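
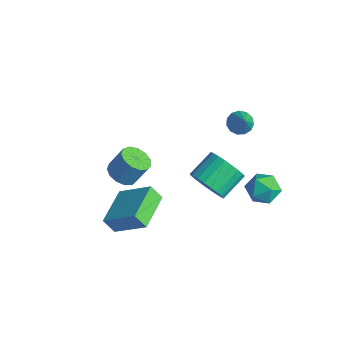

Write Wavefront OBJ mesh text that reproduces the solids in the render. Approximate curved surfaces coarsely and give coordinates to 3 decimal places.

v 3.247 3.672 1.163
v 3.898 3.084 1.063
v 2.602 3.156 -0.003
v 3.253 2.568 -0.103
v 2.692 2.494 0.574
v 3.091 2.812 1.295
v 3.409 3.428 -0.235
v 3.808 3.746 0.486
v 3.999 2.933 0.199
v 3.555 2.356 0.699
v 2.945 3.884 0.361
v 2.501 3.307 0.861
v 0.717 3.621 2.982
v 1.198 3.548 2.582
v 1.603 3.239 4.118
v 1.207 3.886 2.689
v 1.06 4.141 2.889
v 0.805 4.23 3.118
v 0.521 4.125 3.305
v 0.3 3.861 3.389
v 0.211 3.52 3.344
v 0.282 3.211 3.184
v 0.492 3.033 2.96
v 0.773 3.041 2.743
v 1.036 3.233 2.603
v -0.776 -1.307 -1.561
v -1.165 -1.66 -0.843
v 0.559 -0.474 -0.427
v 0.17 -0.827 0.291
v 0.37 -2.913 -1.731
v -0.019 -3.266 -1.013
v 1.705 -2.08 -0.597
v 1.316 -2.433 0.121
v 1.851 1.039 0.718
v 2.197 0.649 1.56
v 1.974 1.931 2.244
v 1.629 2.321 1.402
v 2.521 0.79 1.403
v 2.298 2.071 2.088
v 2.743 0.968 1.142
v 2.52 2.249 1.827
v 2.83 1.157 0.816
v 2.607 2.438 1.501
v 2.767 1.328 0.476
v 2.544 2.609 1.161
v 2.565 1.455 0.172
v 2.342 2.736 0.857
v 2.255 1.519 -0.049
v 2.032 2.8 0.636
v 1.883 1.51 -0.153
v 1.66 2.791 0.532
v 1.506 1.429 -0.124
v 1.283 2.711 0.56
v 1.182 1.289 0.032
v 0.959 2.57 0.717
v 0.96 1.111 0.293
v 0.737 2.392 0.978
v 0.873 0.922 0.619
v 0.65 2.203 1.304
v 0.936 0.751 0.959
v 0.713 2.032 1.644
v 1.138 0.624 1.263
v 0.915 1.905 1.948
v 1.448 0.56 1.484
v 1.225 1.841 2.169
v 1.82 0.569 1.588
v 1.597 1.85 2.273
v -2.736 -0.525 -1.602
v -2.256 -1.14 -1.424
v -1.925 -0.549 -0.279
v -2.404 0.065 -0.458
v -2.003 -0.843 -1.65
v -1.672 -0.252 -0.506
v -1.983 -0.446 -1.861
v -1.652 0.145 -0.717
v -2.202 -0.073 -1.99
v -1.871 0.518 -0.846
v -2.59 0.156 -1.996
v -2.259 0.746 -0.851
v -3.025 0.168 -1.877
v -2.693 0.759 -0.732
v -3.367 -0.039 -1.67
v -3.036 0.551 -0.526
v -3.51 -0.401 -1.442
v -3.178 0.19 -0.298
v -3.406 -0.803 -1.265
v -3.075 -0.212 -0.121
v -3.09 -1.116 -1.195
v -2.758 -0.525 -0.05
v -2.661 -1.242 -1.254
v -2.33 -0.651 -0.11
f 1 12 6
f 1 6 2
f 1 2 8
f 1 8 11
f 1 11 12
f 2 6 10
f 6 12 5
f 12 11 3
f 11 8 7
f 8 2 9
f 4 10 5
f 4 5 3
f 4 3 7
f 4 7 9
f 4 9 10
f 5 10 6
f 3 5 12
f 7 3 11
f 9 7 8
f 10 9 2
f 14 13 16
f 14 16 15
f 16 13 17
f 16 17 15
f 17 13 18
f 17 18 15
f 18 13 19
f 18 19 15
f 19 13 20
f 19 20 15
f 20 13 21
f 20 21 15
f 21 13 22
f 21 22 15
f 22 13 23
f 22 23 15
f 23 13 24
f 23 24 15
f 24 13 25
f 24 25 15
f 25 13 14
f 25 14 15
f 27 29 26
f 30 27 26
f 26 29 28
f 28 30 26
f 27 33 29
f 31 27 30
f 31 33 27
f 29 33 28
f 32 30 28
f 28 33 32
f 32 31 30
f 33 31 32
f 35 34 38
f 35 38 36
f 36 38 39
f 36 39 37
f 38 34 40
f 38 40 39
f 39 40 41
f 39 41 37
f 40 34 42
f 40 42 41
f 41 42 43
f 41 43 37
f 42 34 44
f 42 44 43
f 43 44 45
f 43 45 37
f 44 34 46
f 44 46 45
f 45 46 47
f 45 47 37
f 46 34 48
f 46 48 47
f 47 48 49
f 47 49 37
f 48 34 50
f 48 50 49
f 49 50 51
f 49 51 37
f 50 34 52
f 50 52 51
f 51 52 53
f 51 53 37
f 52 34 54
f 52 54 53
f 53 54 55
f 53 55 37
f 54 34 56
f 54 56 55
f 55 56 57
f 55 57 37
f 56 34 58
f 56 58 57
f 57 58 59
f 57 59 37
f 58 34 60
f 58 60 59
f 59 60 61
f 59 61 37
f 60 34 62
f 60 62 61
f 61 62 63
f 61 63 37
f 62 34 64
f 62 64 63
f 63 64 65
f 63 65 37
f 64 34 66
f 64 66 65
f 65 66 67
f 65 67 37
f 66 34 35
f 66 35 67
f 67 35 36
f 67 36 37
f 69 68 72
f 69 72 70
f 70 72 73
f 70 73 71
f 72 68 74
f 72 74 73
f 73 74 75
f 73 75 71
f 74 68 76
f 74 76 75
f 75 76 77
f 75 77 71
f 76 68 78
f 76 78 77
f 77 78 79
f 77 79 71
f 78 68 80
f 78 80 79
f 79 80 81
f 79 81 71
f 80 68 82
f 80 82 81
f 81 82 83
f 81 83 71
f 82 68 84
f 82 84 83
f 83 84 85
f 83 85 71
f 84 68 86
f 84 86 85
f 85 86 87
f 85 87 71
f 86 68 88
f 86 88 87
f 87 88 89
f 87 89 71
f 88 68 90
f 88 90 89
f 89 90 91
f 89 91 71
f 90 68 69
f 90 69 91
f 91 69 70
f 91 70 71



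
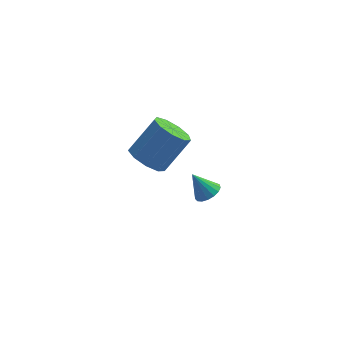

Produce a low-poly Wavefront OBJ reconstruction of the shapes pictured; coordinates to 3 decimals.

v 3.028 -2.22 -3.441
v 3.581 -2.281 -3.086
v 2.372 -1.88 -2.359
v 3.584 -1.98 -3.18
v 3.459 -1.733 -3.333
v 3.236 -1.598 -3.511
v 2.965 -1.606 -3.673
v 2.708 -1.754 -3.781
v 2.525 -2.009 -3.812
v 2.456 -2.313 -3.758
v 2.519 -2.595 -3.631
v 2.698 -2.792 -3.461
v 2.953 -2.857 -3.286
v 3.225 -2.777 -3.146
v 3.451 -2.569 -3.074
v 0.152 -4.017 1.301
v 0.857 -4.503 0.915
v 2.033 -3.91 2.312
v 1.328 -3.423 2.699
v 0.843 -3.907 0.674
v 2.019 -3.314 2.071
v 0.506 -3.362 0.726
v 1.681 -2.769 2.124
v 0.003 -3.124 1.048
v 1.178 -2.531 2.445
v -0.43 -3.303 1.488
v 0.745 -2.71 2.886
v -0.591 -3.816 1.841
v 0.585 -3.223 3.238
v -0.404 -4.423 1.941
v 0.772 -3.83 3.339
v 0.044 -4.84 1.742
v 1.219 -4.247 3.139
v 0.542 -4.871 1.337
v 1.717 -4.278 2.734
f 2 1 4
f 2 4 3
f 4 1 5
f 4 5 3
f 5 1 6
f 5 6 3
f 6 1 7
f 6 7 3
f 7 1 8
f 7 8 3
f 8 1 9
f 8 9 3
f 9 1 10
f 9 10 3
f 10 1 11
f 10 11 3
f 11 1 12
f 11 12 3
f 12 1 13
f 12 13 3
f 13 1 14
f 13 14 3
f 14 1 15
f 14 15 3
f 15 1 2
f 15 2 3
f 17 16 20
f 17 20 18
f 18 20 21
f 18 21 19
f 20 16 22
f 20 22 21
f 21 22 23
f 21 23 19
f 22 16 24
f 22 24 23
f 23 24 25
f 23 25 19
f 24 16 26
f 24 26 25
f 25 26 27
f 25 27 19
f 26 16 28
f 26 28 27
f 27 28 29
f 27 29 19
f 28 16 30
f 28 30 29
f 29 30 31
f 29 31 19
f 30 16 32
f 30 32 31
f 31 32 33
f 31 33 19
f 32 16 34
f 32 34 33
f 33 34 35
f 33 35 19
f 34 16 17
f 34 17 35
f 35 17 18
f 35 18 19



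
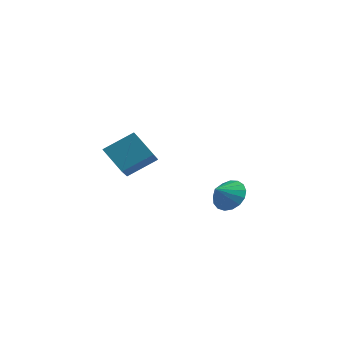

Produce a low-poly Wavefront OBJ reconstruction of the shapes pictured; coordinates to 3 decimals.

v -2.212 2.291 -0.142
v -1.611 0.828 0.911
v -3.515 2.581 1.004
v -2.914 1.118 2.057
v -1.086 3.462 0.843
v -0.485 1.999 1.896
v -2.389 3.752 1.989
v -1.788 2.289 3.042
v 3.838 1.948 0.093
v 4.705 2.043 0.583
v 3.522 1.052 0.827
v 4.408 2.339 0.815
v 3.981 2.544 0.882
v 3.522 2.613 0.769
v 3.134 2.53 0.5
v 2.908 2.313 0.138
v 2.895 2.012 -0.234
v 3.098 1.697 -0.531
v 3.471 1.439 -0.686
v 3.927 1.297 -0.662
v 4.363 1.305 -0.465
v 4.679 1.459 -0.14
v 4.802 1.726 0.238
f 2 4 1
f 5 2 1
f 1 4 3
f 3 5 1
f 2 8 4
f 6 2 5
f 6 8 2
f 4 8 3
f 7 5 3
f 3 8 7
f 7 6 5
f 8 6 7
f 10 9 12
f 10 12 11
f 12 9 13
f 12 13 11
f 13 9 14
f 13 14 11
f 14 9 15
f 14 15 11
f 15 9 16
f 15 16 11
f 16 9 17
f 16 17 11
f 17 9 18
f 17 18 11
f 18 9 19
f 18 19 11
f 19 9 20
f 19 20 11
f 20 9 21
f 20 21 11
f 21 9 22
f 21 22 11
f 22 9 23
f 22 23 11
f 23 9 10
f 23 10 11



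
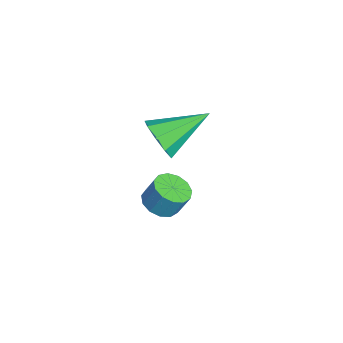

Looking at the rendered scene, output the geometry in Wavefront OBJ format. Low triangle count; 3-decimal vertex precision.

v -0.409 -0.076 3.39
v -0.136 0.329 2.67
v -0.791 1.676 4.23
v -0.72 0.22 2.633
v -1.158 -0.028 2.95
v -1.246 -0.298 3.473
v -0.942 -0.464 3.957
v -0.389 -0.448 4.176
v 0.155 -0.258 4.026
v 0.435 0.017 3.579
v 0.32 0.249 3.043
v -1.426 0.098 -1.088
v -0.856 -0.344 -0.978
v -0.704 0.079 -0.063
v -1.274 0.522 -0.172
v -0.707 -0.006 -1.159
v -0.555 0.417 -0.244
v -0.787 0.365 -1.318
v -0.634 0.788 -0.402
v -1.069 0.651 -1.403
v -0.917 1.075 -0.488
v -1.465 0.762 -1.388
v -1.313 1.186 -0.473
v -1.849 0.662 -1.278
v -1.696 1.086 -0.363
v -2.098 0.383 -1.108
v -1.946 0.807 -0.192
v -2.134 0.014 -0.931
v -1.982 0.437 -0.015
v -1.945 -0.329 -0.804
v -1.793 0.095 0.112
v -1.592 -0.536 -0.767
v -1.44 -0.113 0.149
v -1.186 -0.542 -0.832
v -1.034 -0.118 0.084
f 2 1 4
f 2 4 3
f 4 1 5
f 4 5 3
f 5 1 6
f 5 6 3
f 6 1 7
f 6 7 3
f 7 1 8
f 7 8 3
f 8 1 9
f 8 9 3
f 9 1 10
f 9 10 3
f 10 1 11
f 10 11 3
f 11 1 2
f 11 2 3
f 13 12 16
f 13 16 14
f 14 16 17
f 14 17 15
f 16 12 18
f 16 18 17
f 17 18 19
f 17 19 15
f 18 12 20
f 18 20 19
f 19 20 21
f 19 21 15
f 20 12 22
f 20 22 21
f 21 22 23
f 21 23 15
f 22 12 24
f 22 24 23
f 23 24 25
f 23 25 15
f 24 12 26
f 24 26 25
f 25 26 27
f 25 27 15
f 26 12 28
f 26 28 27
f 27 28 29
f 27 29 15
f 28 12 30
f 28 30 29
f 29 30 31
f 29 31 15
f 30 12 32
f 30 32 31
f 31 32 33
f 31 33 15
f 32 12 34
f 32 34 33
f 33 34 35
f 33 35 15
f 34 12 13
f 34 13 35
f 35 13 14
f 35 14 15



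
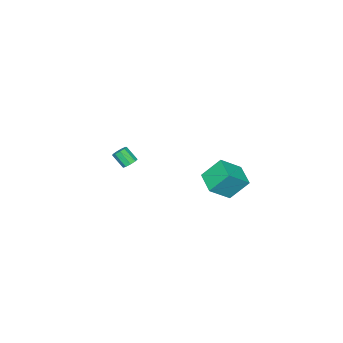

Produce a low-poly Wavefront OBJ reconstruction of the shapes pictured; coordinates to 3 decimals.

v 2.603 3.13 -1.845
v 3.832 2.559 -0.769
v 1.871 3.983 -0.556
v 3.1 3.412 0.52
v 3.48 4.388 -2.18
v 4.709 3.817 -1.104
v 2.748 5.241 -0.891
v 3.977 4.67 0.185
v 2.943 -3.507 -2.877
v 3.411 -3.68 -3.083
v 3.505 -4.445 -2.23
v 3.037 -4.273 -2.023
v 3.472 -3.406 -2.844
v 3.567 -4.171 -1.991
v 3.286 -3.179 -2.62
v 3.38 -3.944 -1.767
v 2.939 -3.106 -2.516
v 3.034 -3.871 -1.663
v 2.594 -3.22 -2.581
v 2.688 -3.985 -1.727
v 2.412 -3.47 -2.784
v 2.507 -4.235 -1.931
v 2.479 -3.736 -3.031
v 2.573 -4.501 -2.177
v 2.762 -3.896 -3.205
v 2.857 -4.661 -2.352
v 3.13 -3.874 -3.226
v 3.225 -4.639 -2.373
f 2 4 1
f 5 2 1
f 1 4 3
f 3 5 1
f 2 8 4
f 6 2 5
f 6 8 2
f 4 8 3
f 7 5 3
f 3 8 7
f 7 6 5
f 8 6 7
f 10 9 13
f 10 13 11
f 11 13 14
f 11 14 12
f 13 9 15
f 13 15 14
f 14 15 16
f 14 16 12
f 15 9 17
f 15 17 16
f 16 17 18
f 16 18 12
f 17 9 19
f 17 19 18
f 18 19 20
f 18 20 12
f 19 9 21
f 19 21 20
f 20 21 22
f 20 22 12
f 21 9 23
f 21 23 22
f 22 23 24
f 22 24 12
f 23 9 25
f 23 25 24
f 24 25 26
f 24 26 12
f 25 9 27
f 25 27 26
f 26 27 28
f 26 28 12
f 27 9 10
f 27 10 28
f 28 10 11
f 28 11 12



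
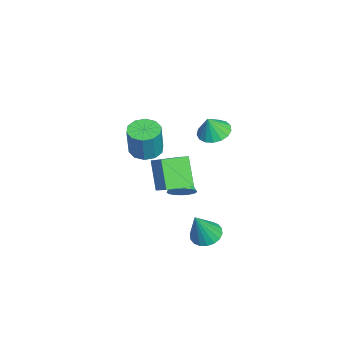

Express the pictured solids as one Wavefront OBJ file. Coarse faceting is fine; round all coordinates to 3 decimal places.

v -3.683 3.919 0.033
v -3.075 4.711 0.091
v -3.337 3.561 1.287
v -3.494 4.876 0.254
v -3.956 4.822 0.365
v -4.355 4.561 0.401
v -4.601 4.153 0.352
v -4.636 3.691 0.23
v -4.453 3.282 0.062
v -4.093 3.019 -0.112
v -3.639 2.962 -0.253
v -3.195 3.124 -0.329
v -2.863 3.469 -0.322
v -2.719 3.916 -0.233
v -2.795 4.365 -0.084
v 3.228 3.758 -3.258
v 4.073 3.852 -3.552
v 3.952 3.182 -1.362
v 3.988 4.216 -3.409
v 3.751 4.489 -3.236
v 3.412 4.618 -3.068
v 3.035 4.576 -2.937
v 2.697 4.372 -2.869
v 2.464 4.046 -2.879
v 2.383 3.663 -2.964
v 2.468 3.299 -3.107
v 2.704 3.026 -3.28
v 3.044 2.897 -3.449
v 3.42 2.939 -3.58
v 3.759 3.143 -3.647
v 3.991 3.469 -3.637
v -4.026 0.106 -1.836
v -3.064 0.077 -2.07
v -2.592 0.005 -0.117
v -3.554 0.034 0.116
v -3.226 0.664 -2.009
v -2.755 0.592 -0.056
v -3.694 1.038 -1.882
v -3.222 0.965 0.071
v -4.288 1.056 -1.738
v -3.817 0.983 0.215
v -4.782 0.711 -1.631
v -4.311 0.638 0.321
v -4.988 0.135 -1.603
v -4.516 0.063 0.35
v -4.825 -0.452 -1.664
v -4.354 -0.524 0.289
v -4.358 -0.825 -1.791
v -3.886 -0.898 0.162
v -3.763 -0.843 -1.935
v -3.292 -0.916 0.018
v -3.269 -0.498 -2.041
v -2.798 -0.571 -0.089
v 2.307 2.498 -0.199
v 1.231 2.17 1.357
v 3.092 3.093 0.469
v 2.015 2.766 2.025
v 3.125 1.114 0.075
v 2.048 0.787 1.631
v 3.909 1.71 0.743
v 2.833 1.382 2.299
v 0.919 2.361 -1.679
v 1.265 2.902 -1.169
v -0.479 2.239 -0.601
v 1.056 3.125 -1.415
v 0.816 3.173 -1.722
v 0.599 3.035 -2.018
v 0.456 2.743 -2.237
v 0.419 2.363 -2.328
v 0.496 1.982 -2.271
v 0.671 1.689 -2.077
v 0.902 1.549 -1.793
v 1.138 1.595 -1.482
v 1.323 1.817 -1.217
v 1.416 2.163 -1.057
v 1.395 2.555 -1.04
f 2 1 4
f 2 4 3
f 4 1 5
f 4 5 3
f 5 1 6
f 5 6 3
f 6 1 7
f 6 7 3
f 7 1 8
f 7 8 3
f 8 1 9
f 8 9 3
f 9 1 10
f 9 10 3
f 10 1 11
f 10 11 3
f 11 1 12
f 11 12 3
f 12 1 13
f 12 13 3
f 13 1 14
f 13 14 3
f 14 1 15
f 14 15 3
f 15 1 2
f 15 2 3
f 17 16 19
f 17 19 18
f 19 16 20
f 19 20 18
f 20 16 21
f 20 21 18
f 21 16 22
f 21 22 18
f 22 16 23
f 22 23 18
f 23 16 24
f 23 24 18
f 24 16 25
f 24 25 18
f 25 16 26
f 25 26 18
f 26 16 27
f 26 27 18
f 27 16 28
f 27 28 18
f 28 16 29
f 28 29 18
f 29 16 30
f 29 30 18
f 30 16 31
f 30 31 18
f 31 16 17
f 31 17 18
f 33 32 36
f 33 36 34
f 34 36 37
f 34 37 35
f 36 32 38
f 36 38 37
f 37 38 39
f 37 39 35
f 38 32 40
f 38 40 39
f 39 40 41
f 39 41 35
f 40 32 42
f 40 42 41
f 41 42 43
f 41 43 35
f 42 32 44
f 42 44 43
f 43 44 45
f 43 45 35
f 44 32 46
f 44 46 45
f 45 46 47
f 45 47 35
f 46 32 48
f 46 48 47
f 47 48 49
f 47 49 35
f 48 32 50
f 48 50 49
f 49 50 51
f 49 51 35
f 50 32 52
f 50 52 51
f 51 52 53
f 51 53 35
f 52 32 33
f 52 33 53
f 53 33 34
f 53 34 35
f 55 57 54
f 58 55 54
f 54 57 56
f 56 58 54
f 55 61 57
f 59 55 58
f 59 61 55
f 57 61 56
f 60 58 56
f 56 61 60
f 60 59 58
f 61 59 60
f 63 62 65
f 63 65 64
f 65 62 66
f 65 66 64
f 66 62 67
f 66 67 64
f 67 62 68
f 67 68 64
f 68 62 69
f 68 69 64
f 69 62 70
f 69 70 64
f 70 62 71
f 70 71 64
f 71 62 72
f 71 72 64
f 72 62 73
f 72 73 64
f 73 62 74
f 73 74 64
f 74 62 75
f 74 75 64
f 75 62 76
f 75 76 64
f 76 62 63
f 76 63 64



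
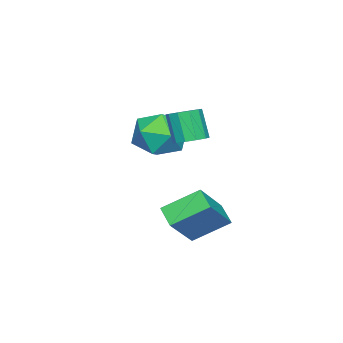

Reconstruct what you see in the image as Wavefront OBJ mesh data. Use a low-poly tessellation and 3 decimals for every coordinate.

v -3.726 0.525 1.315
v -3.143 0.48 2.152
v -4.237 -1.02 1.588
v -3.654 -1.065 2.425
v -4.475 -0.46 2.407
v -4.159 0.495 2.238
v -3.221 -1.035 1.502
v -2.905 -0.08 1.333
v -2.831 -0.484 2.267
v -3.607 -0.129 2.826
v -3.773 -0.411 0.914
v -4.549 -0.056 1.473
v -1.965 1.512 -1.013
v -2.603 2.543 -0.254
v -1.515 2.099 -1.431
v -2.153 3.13 -0.672
v -0.767 1.41 0.132
v -1.405 2.441 0.891
v -0.317 1.997 -0.286
v -0.955 3.028 0.473
v -2.3 1.637 2.488
v -1.94 2.019 2.71
v -2.179 1.624 3.775
v -2.54 1.243 3.552
v -2.259 2.167 2.694
v -2.498 1.772 3.758
v -2.594 2.113 2.599
v -2.833 1.718 3.663
v -2.817 1.878 2.461
v -3.056 1.483 3.525
v -2.842 1.55 2.334
v -3.081 1.155 3.398
v -2.661 1.256 2.265
v -2.9 0.861 3.33
v -2.342 1.108 2.282
v -2.581 0.713 3.346
v -2.007 1.162 2.377
v -2.246 0.767 3.441
v -1.784 1.397 2.515
v -2.023 1.002 3.579
v -1.759 1.725 2.642
v -1.998 1.33 3.706
f 1 12 6
f 1 6 2
f 1 2 8
f 1 8 11
f 1 11 12
f 2 6 10
f 6 12 5
f 12 11 3
f 11 8 7
f 8 2 9
f 4 10 5
f 4 5 3
f 4 3 7
f 4 7 9
f 4 9 10
f 5 10 6
f 3 5 12
f 7 3 11
f 9 7 8
f 10 9 2
f 14 16 13
f 17 14 13
f 13 16 15
f 15 17 13
f 14 20 16
f 18 14 17
f 18 20 14
f 16 20 15
f 19 17 15
f 15 20 19
f 19 18 17
f 20 18 19
f 22 21 25
f 22 25 23
f 23 25 26
f 23 26 24
f 25 21 27
f 25 27 26
f 26 27 28
f 26 28 24
f 27 21 29
f 27 29 28
f 28 29 30
f 28 30 24
f 29 21 31
f 29 31 30
f 30 31 32
f 30 32 24
f 31 21 33
f 31 33 32
f 32 33 34
f 32 34 24
f 33 21 35
f 33 35 34
f 34 35 36
f 34 36 24
f 35 21 37
f 35 37 36
f 36 37 38
f 36 38 24
f 37 21 39
f 37 39 38
f 38 39 40
f 38 40 24
f 39 21 41
f 39 41 40
f 40 41 42
f 40 42 24
f 41 21 22
f 41 22 42
f 42 22 23
f 42 23 24



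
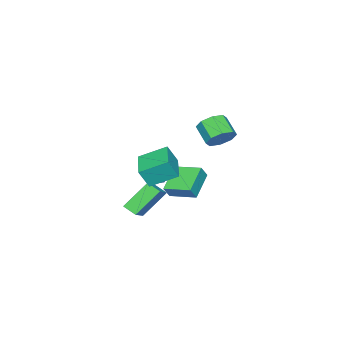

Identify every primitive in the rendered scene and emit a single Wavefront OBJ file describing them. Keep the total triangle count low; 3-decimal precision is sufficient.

v -3.637 0.758 2.349
v -2.837 0.211 2.143
v -3.364 -0.884 3.005
v -4.163 -0.338 3.211
v -2.741 0.646 2.755
v -3.267 -0.449 3.617
v -3.169 1.147 3.13
v -3.695 0.052 3.992
v -3.871 1.42 3.047
v -4.398 0.324 3.909
v -4.436 1.304 2.555
v -4.963 0.209 3.417
v -4.533 0.869 1.943
v -5.059 -0.226 2.805
v -4.105 0.368 1.568
v -4.631 -0.727 2.43
v -3.402 0.096 1.651
v -3.929 -1 2.513
v 2.556 0.078 2.191
v 3 -0.327 3.366
v 1.61 1.414 3.01
v 2.054 1.008 4.185
v 4.146 1.312 2.015
v 4.59 0.906 3.19
v 3.2 2.647 2.834
v 3.644 2.242 4.009
v -1.879 -2.214 -0.996
v -1.43 -1.78 -1.143
v -1.25 -2.62 -0.277
v -0.801 -2.186 -0.424
v -1.342 -2.002 -0.133
v -1.731 -1.751 -0.577
v -0.949 -2.649 -0.843
v -1.338 -2.398 -1.287
v -0.855 -2.049 -1.049
v -1.098 -1.649 -0.61
v -1.582 -2.751 -0.81
v -1.825 -2.351 -0.371
v 2.507 -1.264 -1.296
v 1.161 -0.566 0.215
v 2.432 -0.449 -1.738
v 1.087 0.248 -0.227
v 4.193 -0.488 -0.153
v 2.848 0.209 1.358
v 4.119 0.326 -0.595
v 2.773 1.024 0.916
v 0.312 -0.118 -0.958
v -1.341 -0.532 0.03
v 0.076 1.615 -0.627
v -1.577 1.201 0.361
v 0.797 -0.201 -0.181
v -0.856 -0.615 0.807
v 0.561 1.532 0.15
v -1.092 1.118 1.138
f 2 1 5
f 2 5 3
f 3 5 6
f 3 6 4
f 5 1 7
f 5 7 6
f 6 7 8
f 6 8 4
f 7 1 9
f 7 9 8
f 8 9 10
f 8 10 4
f 9 1 11
f 9 11 10
f 10 11 12
f 10 12 4
f 11 1 13
f 11 13 12
f 12 13 14
f 12 14 4
f 13 1 15
f 13 15 14
f 14 15 16
f 14 16 4
f 15 1 17
f 15 17 16
f 16 17 18
f 16 18 4
f 17 1 2
f 17 2 18
f 18 2 3
f 18 3 4
f 20 22 19
f 23 20 19
f 19 22 21
f 21 23 19
f 20 26 22
f 24 20 23
f 24 26 20
f 22 26 21
f 25 23 21
f 21 26 25
f 25 24 23
f 26 24 25
f 27 38 32
f 27 32 28
f 27 28 34
f 27 34 37
f 27 37 38
f 28 32 36
f 32 38 31
f 38 37 29
f 37 34 33
f 34 28 35
f 30 36 31
f 30 31 29
f 30 29 33
f 30 33 35
f 30 35 36
f 31 36 32
f 29 31 38
f 33 29 37
f 35 33 34
f 36 35 28
f 40 42 39
f 43 40 39
f 39 42 41
f 41 43 39
f 40 46 42
f 44 40 43
f 44 46 40
f 42 46 41
f 45 43 41
f 41 46 45
f 45 44 43
f 46 44 45
f 48 50 47
f 51 48 47
f 47 50 49
f 49 51 47
f 48 54 50
f 52 48 51
f 52 54 48
f 50 54 49
f 53 51 49
f 49 54 53
f 53 52 51
f 54 52 53



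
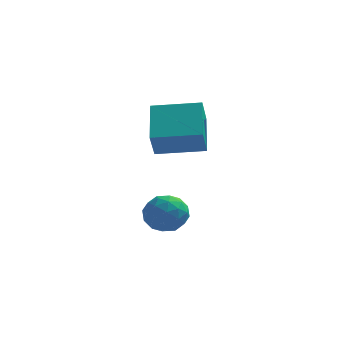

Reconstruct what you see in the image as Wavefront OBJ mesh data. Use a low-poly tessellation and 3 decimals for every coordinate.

v 1.607 3.281 -0.661
v 2.188 3.401 -1.164
v 1.712 2.039 -0.836
v 2.293 2.159 -1.339
v 2.398 2.305 -0.582
v 2.333 3.073 -0.474
v 1.567 2.367 -1.526
v 1.502 3.135 -1.418
v 2.163 2.836 -1.699
v 2.677 2.797 -1.116
v 1.223 2.643 -0.884
v 1.737 2.604 -0.301
v 1.889 3.45 -0.897
v 2.011 1.99 -1.103
v 2.073 2.076 -0.658
v 2.415 2.146 -0.954
v 1.974 3.257 -0.492
v 2.315 3.327 -0.788
v 2.438 2.683 -0.445
v 1.585 2.113 -1.212
v 1.926 2.183 -1.508
v 1.485 3.294 -1.046
v 1.827 3.364 -1.342
v 1.462 2.757 -1.555
v 2.215 3.189 -1.508
v 2.277 2.458 -1.61
v 1.85 2.581 -1.72
v 1.812 3.032 -1.656
v 2.517 3.166 -1.165
v 2.579 2.435 -1.267
v 2.64 2.521 -0.822
v 2.602 2.973 -0.759
v 2.502 2.834 -1.479
v 1.321 3.005 -0.733
v 1.383 2.274 -0.835
v 1.298 2.467 -1.241
v 1.26 2.919 -1.178
v 1.623 2.982 -0.39
v 1.685 2.251 -0.492
v 2.088 2.408 -0.344
v 2.05 2.859 -0.28
v 1.398 2.606 -0.521
v 1.544 2.137 2.443
v 1.351 3.502 3.292
v 1.603 2.702 1.548
v 1.41 4.067 2.398
v 3.15 2.253 2.622
v 2.957 3.618 3.472
v 3.209 2.818 1.728
v 3.016 4.183 2.577
f 1 38 17
f 38 12 41
f 17 41 6
f 38 41 17
f 1 17 13
f 17 6 18
f 13 18 2
f 17 18 13
f 1 13 22
f 13 2 23
f 22 23 8
f 13 23 22
f 1 22 34
f 22 8 37
f 34 37 11
f 22 37 34
f 1 34 38
f 34 11 42
f 38 42 12
f 34 42 38
f 2 18 29
f 18 6 32
f 29 32 10
f 18 32 29
f 6 41 19
f 41 12 40
f 19 40 5
f 41 40 19
f 12 42 39
f 42 11 35
f 39 35 3
f 42 35 39
f 11 37 36
f 37 8 24
f 36 24 7
f 37 24 36
f 8 23 28
f 23 2 25
f 28 25 9
f 23 25 28
f 4 30 16
f 30 10 31
f 16 31 5
f 30 31 16
f 4 16 14
f 16 5 15
f 14 15 3
f 16 15 14
f 4 14 21
f 14 3 20
f 21 20 7
f 14 20 21
f 4 21 26
f 21 7 27
f 26 27 9
f 21 27 26
f 4 26 30
f 26 9 33
f 30 33 10
f 26 33 30
f 5 31 19
f 31 10 32
f 19 32 6
f 31 32 19
f 3 15 39
f 15 5 40
f 39 40 12
f 15 40 39
f 7 20 36
f 20 3 35
f 36 35 11
f 20 35 36
f 9 27 28
f 27 7 24
f 28 24 8
f 27 24 28
f 10 33 29
f 33 9 25
f 29 25 2
f 33 25 29
f 44 46 43
f 47 44 43
f 43 46 45
f 45 47 43
f 44 50 46
f 48 44 47
f 48 50 44
f 46 50 45
f 49 47 45
f 45 50 49
f 49 48 47
f 50 48 49



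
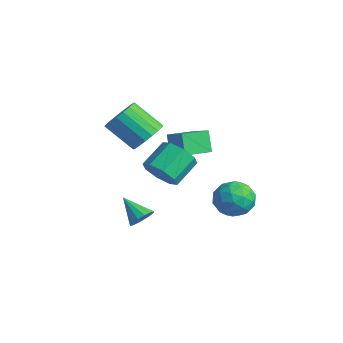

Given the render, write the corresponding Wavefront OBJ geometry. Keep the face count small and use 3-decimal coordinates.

v 3.091 -2.598 1.771
v 3.769 -2.864 2.455
v 3.448 -1.528 3.294
v 2.769 -1.262 2.609
v 4.07 -2.44 1.894
v 3.749 -1.104 2.733
v 3.798 -2.108 1.261
v 3.476 -0.772 2.099
v 3.111 -2.063 0.926
v 2.789 -0.727 1.765
v 2.412 -2.332 1.086
v 2.091 -0.996 1.925
v 2.111 -2.756 1.647
v 1.79 -1.42 2.486
v 2.384 -3.088 2.281
v 2.062 -1.752 3.119
v 3.071 -3.133 2.615
v 2.749 -1.797 3.454
v -2.656 1.818 -1.607
v -3.297 2.05 -0.431
v -2.756 3.521 -1.997
v -3.398 3.753 -0.821
v -1.582 2.007 -1.059
v -2.224 2.239 0.117
v -1.683 3.71 -1.449
v -2.324 3.942 -0.273
v 1.03 3.599 -2.235
v 1.69 3.904 -3.134
v 1.25 1.796 -2.686
v 1.91 2.101 -3.585
v 2.298 2.249 -2.505
v 2.162 3.364 -2.227
v 0.778 2.336 -3.593
v 0.642 3.451 -3.315
v 1.535 3.124 -3.973
v 2.474 3.07 -3.301
v 0.466 2.63 -2.519
v 1.405 2.576 -1.847
v 1.341 3.91 -2.645
v 1.599 1.79 -3.175
v 1.827 1.877 -2.541
v 2.216 2.057 -3.069
v 1.618 3.592 -2.112
v 2.006 3.772 -2.64
v 2.363 2.799 -2.27
v 0.934 1.928 -3.18
v 1.322 2.108 -3.708
v 0.724 3.643 -2.751
v 1.113 3.823 -3.279
v 0.577 2.901 -3.55
v 1.638 3.631 -3.667
v 1.767 2.571 -3.932
v 1.101 2.709 -3.937
v 1.021 3.364 -3.773
v 2.19 3.599 -3.271
v 2.319 2.539 -3.536
v 2.547 2.626 -2.902
v 2.467 3.281 -2.738
v 2.098 3.141 -3.765
v 0.621 3.161 -2.284
v 0.75 2.101 -2.549
v 0.473 2.419 -3.082
v 0.393 3.074 -2.918
v 1.173 3.129 -1.888
v 1.302 2.069 -2.153
v 1.919 2.336 -2.047
v 1.839 2.991 -1.883
v 0.842 2.559 -2.055
v -0.435 -1.339 -3.854
v -0.034 -1.821 -3.461
v -1.705 -1.621 -2.906
v 0.02 -1.483 -3.288
v -0.048 -1.107 -3.267
v -0.22 -0.792 -3.404
v -0.449 -0.625 -3.66
v -0.675 -0.648 -3.969
v -0.836 -0.857 -4.247
v -0.89 -1.194 -4.42
v -0.822 -1.571 -4.441
v -0.65 -1.885 -4.305
v -0.421 -2.053 -4.048
v -0.195 -2.029 -3.739
v -2.015 0.095 0.705
v -1.234 -0.18 1.333
v -2.563 -1.01 2.624
v -3.345 -0.735 1.995
v -1.347 0.242 1.488
v -2.676 -0.588 2.778
v -1.592 0.634 1.487
v -2.922 -0.196 2.778
v -1.922 0.919 1.332
v -3.251 0.09 2.622
v -2.27 1.042 1.052
v -3.599 0.212 2.342
v -2.567 0.977 0.703
v -3.896 0.147 1.994
v -2.755 0.737 0.355
v -4.085 -0.093 1.646
v -2.797 0.37 0.076
v -4.126 -0.46 1.367
v -2.684 -0.052 -0.078
v -4.013 -0.882 1.212
v -2.438 -0.444 -0.078
v -3.768 -1.274 1.213
v -2.109 -0.73 0.078
v -3.438 -1.559 1.368
v -1.761 -0.852 0.358
v -3.09 -1.682 1.648
v -1.464 -0.787 0.706
v -2.793 -1.617 1.997
v -1.275 -0.547 1.054
v -2.605 -1.377 2.345
f 2 1 5
f 2 5 3
f 3 5 6
f 3 6 4
f 5 1 7
f 5 7 6
f 6 7 8
f 6 8 4
f 7 1 9
f 7 9 8
f 8 9 10
f 8 10 4
f 9 1 11
f 9 11 10
f 10 11 12
f 10 12 4
f 11 1 13
f 11 13 12
f 12 13 14
f 12 14 4
f 13 1 15
f 13 15 14
f 14 15 16
f 14 16 4
f 15 1 17
f 15 17 16
f 16 17 18
f 16 18 4
f 17 1 2
f 17 2 18
f 18 2 3
f 18 3 4
f 20 22 19
f 23 20 19
f 19 22 21
f 21 23 19
f 20 26 22
f 24 20 23
f 24 26 20
f 22 26 21
f 25 23 21
f 21 26 25
f 25 24 23
f 26 24 25
f 27 64 43
f 64 38 67
f 43 67 32
f 64 67 43
f 27 43 39
f 43 32 44
f 39 44 28
f 43 44 39
f 27 39 48
f 39 28 49
f 48 49 34
f 39 49 48
f 27 48 60
f 48 34 63
f 60 63 37
f 48 63 60
f 27 60 64
f 60 37 68
f 64 68 38
f 60 68 64
f 28 44 55
f 44 32 58
f 55 58 36
f 44 58 55
f 32 67 45
f 67 38 66
f 45 66 31
f 67 66 45
f 38 68 65
f 68 37 61
f 65 61 29
f 68 61 65
f 37 63 62
f 63 34 50
f 62 50 33
f 63 50 62
f 34 49 54
f 49 28 51
f 54 51 35
f 49 51 54
f 30 56 42
f 56 36 57
f 42 57 31
f 56 57 42
f 30 42 40
f 42 31 41
f 40 41 29
f 42 41 40
f 30 40 47
f 40 29 46
f 47 46 33
f 40 46 47
f 30 47 52
f 47 33 53
f 52 53 35
f 47 53 52
f 30 52 56
f 52 35 59
f 56 59 36
f 52 59 56
f 31 57 45
f 57 36 58
f 45 58 32
f 57 58 45
f 29 41 65
f 41 31 66
f 65 66 38
f 41 66 65
f 33 46 62
f 46 29 61
f 62 61 37
f 46 61 62
f 35 53 54
f 53 33 50
f 54 50 34
f 53 50 54
f 36 59 55
f 59 35 51
f 55 51 28
f 59 51 55
f 70 69 72
f 70 72 71
f 72 69 73
f 72 73 71
f 73 69 74
f 73 74 71
f 74 69 75
f 74 75 71
f 75 69 76
f 75 76 71
f 76 69 77
f 76 77 71
f 77 69 78
f 77 78 71
f 78 69 79
f 78 79 71
f 79 69 80
f 79 80 71
f 80 69 81
f 80 81 71
f 81 69 82
f 81 82 71
f 82 69 70
f 82 70 71
f 84 83 87
f 84 87 85
f 85 87 88
f 85 88 86
f 87 83 89
f 87 89 88
f 88 89 90
f 88 90 86
f 89 83 91
f 89 91 90
f 90 91 92
f 90 92 86
f 91 83 93
f 91 93 92
f 92 93 94
f 92 94 86
f 93 83 95
f 93 95 94
f 94 95 96
f 94 96 86
f 95 83 97
f 95 97 96
f 96 97 98
f 96 98 86
f 97 83 99
f 97 99 98
f 98 99 100
f 98 100 86
f 99 83 101
f 99 101 100
f 100 101 102
f 100 102 86
f 101 83 103
f 101 103 102
f 102 103 104
f 102 104 86
f 103 83 105
f 103 105 104
f 104 105 106
f 104 106 86
f 105 83 107
f 105 107 106
f 106 107 108
f 106 108 86
f 107 83 109
f 107 109 108
f 108 109 110
f 108 110 86
f 109 83 111
f 109 111 110
f 110 111 112
f 110 112 86
f 111 83 84
f 111 84 112
f 112 84 85
f 112 85 86



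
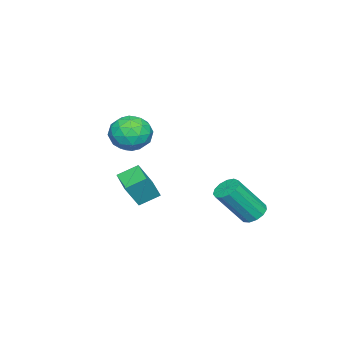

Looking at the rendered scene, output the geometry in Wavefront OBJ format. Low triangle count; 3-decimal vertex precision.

v 0.235 -2.783 -3.314
v -0.305 -2.043 -2.822
v 1.078 -1.998 -3.571
v 0.537 -1.258 -3.078
v 0.903 -3.102 -2.102
v 0.362 -2.362 -1.609
v 1.745 -2.317 -2.358
v 1.205 -1.577 -1.866
v 0.8 3.018 -3.042
v 1.323 3.364 -3.104
v 2.103 2.468 -1.52
v 1.58 2.122 -1.458
v 1.105 3.548 -2.892
v 1.885 2.653 -1.308
v 0.79 3.564 -2.728
v 1.571 2.668 -1.144
v 0.479 3.407 -2.664
v 1.259 2.511 -1.08
v 0.269 3.126 -2.72
v 1.05 2.23 -1.136
v 0.228 2.81 -2.878
v 1.008 1.915 -1.294
v 0.369 2.561 -3.088
v 1.149 1.665 -1.504
v 0.646 2.457 -3.283
v 1.426 1.561 -1.699
v 0.972 2.531 -3.402
v 1.752 1.635 -1.818
v 1.244 2.759 -3.407
v 2.024 1.863 -1.823
v 1.374 3.07 -3.295
v 2.154 2.174 -1.711
v 4.269 -0.157 1.784
v 4.757 -0.955 1.749
v 3.043 -0.925 2.231
v 3.531 -1.723 2.196
v 3.726 -1.084 2.851
v 4.484 -0.609 2.575
v 3.316 -1.271 1.405
v 4.074 -0.796 1.129
v 4.168 -1.643 1.515
v 4.421 -1.527 2.409
v 3.379 -0.353 1.571
v 3.632 -0.237 2.465
v 4.62 -0.488 1.727
v 3.18 -1.392 2.253
v 3.294 -1.016 2.638
v 3.581 -1.485 2.617
v 4.46 -0.285 2.212
v 4.747 -0.754 2.192
v 4.141 -0.83 2.84
v 3.053 -1.126 1.788
v 3.34 -1.595 1.768
v 4.219 -0.395 1.363
v 4.506 -0.864 1.342
v 3.659 -1.05 1.14
v 4.561 -1.362 1.569
v 3.841 -1.814 1.832
v 3.715 -1.548 1.367
v 4.16 -1.269 1.205
v 4.71 -1.294 2.095
v 3.99 -1.746 2.357
v 4.104 -1.37 2.742
v 4.549 -1.09 2.58
v 4.364 -1.699 1.957
v 3.81 -0.134 1.623
v 3.09 -0.586 1.885
v 3.251 -0.79 1.4
v 3.696 -0.51 1.238
v 3.959 -0.066 2.148
v 3.239 -0.518 2.411
v 3.64 -0.611 2.775
v 4.085 -0.332 2.613
v 3.436 -0.181 2.023
f 2 4 1
f 5 2 1
f 1 4 3
f 3 5 1
f 2 8 4
f 6 2 5
f 6 8 2
f 4 8 3
f 7 5 3
f 3 8 7
f 7 6 5
f 8 6 7
f 10 9 13
f 10 13 11
f 11 13 14
f 11 14 12
f 13 9 15
f 13 15 14
f 14 15 16
f 14 16 12
f 15 9 17
f 15 17 16
f 16 17 18
f 16 18 12
f 17 9 19
f 17 19 18
f 18 19 20
f 18 20 12
f 19 9 21
f 19 21 20
f 20 21 22
f 20 22 12
f 21 9 23
f 21 23 22
f 22 23 24
f 22 24 12
f 23 9 25
f 23 25 24
f 24 25 26
f 24 26 12
f 25 9 27
f 25 27 26
f 26 27 28
f 26 28 12
f 27 9 29
f 27 29 28
f 28 29 30
f 28 30 12
f 29 9 31
f 29 31 30
f 30 31 32
f 30 32 12
f 31 9 10
f 31 10 32
f 32 10 11
f 32 11 12
f 33 70 49
f 70 44 73
f 49 73 38
f 70 73 49
f 33 49 45
f 49 38 50
f 45 50 34
f 49 50 45
f 33 45 54
f 45 34 55
f 54 55 40
f 45 55 54
f 33 54 66
f 54 40 69
f 66 69 43
f 54 69 66
f 33 66 70
f 66 43 74
f 70 74 44
f 66 74 70
f 34 50 61
f 50 38 64
f 61 64 42
f 50 64 61
f 38 73 51
f 73 44 72
f 51 72 37
f 73 72 51
f 44 74 71
f 74 43 67
f 71 67 35
f 74 67 71
f 43 69 68
f 69 40 56
f 68 56 39
f 69 56 68
f 40 55 60
f 55 34 57
f 60 57 41
f 55 57 60
f 36 62 48
f 62 42 63
f 48 63 37
f 62 63 48
f 36 48 46
f 48 37 47
f 46 47 35
f 48 47 46
f 36 46 53
f 46 35 52
f 53 52 39
f 46 52 53
f 36 53 58
f 53 39 59
f 58 59 41
f 53 59 58
f 36 58 62
f 58 41 65
f 62 65 42
f 58 65 62
f 37 63 51
f 63 42 64
f 51 64 38
f 63 64 51
f 35 47 71
f 47 37 72
f 71 72 44
f 47 72 71
f 39 52 68
f 52 35 67
f 68 67 43
f 52 67 68
f 41 59 60
f 59 39 56
f 60 56 40
f 59 56 60
f 42 65 61
f 65 41 57
f 61 57 34
f 65 57 61



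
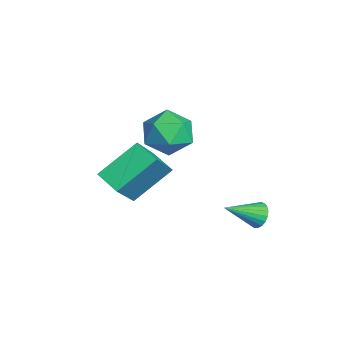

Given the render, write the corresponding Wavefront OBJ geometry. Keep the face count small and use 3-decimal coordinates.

v -0.234 0.271 2.142
v 0.35 1.026 2.437
v 1.07 -0.666 1.963
v 1.654 0.089 2.258
v 1.042 -0.355 2.912
v 0.236 0.225 3.022
v 1.184 0.135 1.378
v 0.378 0.715 1.488
v 1.226 0.942 1.965
v 1.138 0.64 2.913
v 0.282 -0.28 1.487
v 0.194 -0.582 2.435
v 3.48 2.76 -0.254
v 3.905 2.665 -0.555
v 3.7 1.56 0.434
v 3.992 2.778 -0.387
v 3.991 2.887 -0.196
v 3.901 2.974 -0.014
v 3.739 3.025 0.126
v 3.531 3.029 0.2
v 3.315 2.987 0.196
v 3.127 2.906 0.114
v 3 2.799 -0.031
v 2.956 2.686 -0.215
v 3.003 2.585 -0.405
v 3.132 2.515 -0.57
v 3.321 2.487 -0.679
v 3.537 2.506 -0.715
v 3.744 2.569 -0.671
v 2.313 -1.839 0.985
v 1.842 -0.484 2.023
v 3.066 -1.314 0.642
v 2.595 0.041 1.679
v 3.425 -2.521 2.381
v 2.954 -1.166 3.418
v 4.178 -1.996 2.037
v 3.707 -0.641 3.075
f 1 12 6
f 1 6 2
f 1 2 8
f 1 8 11
f 1 11 12
f 2 6 10
f 6 12 5
f 12 11 3
f 11 8 7
f 8 2 9
f 4 10 5
f 4 5 3
f 4 3 7
f 4 7 9
f 4 9 10
f 5 10 6
f 3 5 12
f 7 3 11
f 9 7 8
f 10 9 2
f 14 13 16
f 14 16 15
f 16 13 17
f 16 17 15
f 17 13 18
f 17 18 15
f 18 13 19
f 18 19 15
f 19 13 20
f 19 20 15
f 20 13 21
f 20 21 15
f 21 13 22
f 21 22 15
f 22 13 23
f 22 23 15
f 23 13 24
f 23 24 15
f 24 13 25
f 24 25 15
f 25 13 26
f 25 26 15
f 26 13 27
f 26 27 15
f 27 13 28
f 27 28 15
f 28 13 29
f 28 29 15
f 29 13 14
f 29 14 15
f 31 33 30
f 34 31 30
f 30 33 32
f 32 34 30
f 31 37 33
f 35 31 34
f 35 37 31
f 33 37 32
f 36 34 32
f 32 37 36
f 36 35 34
f 37 35 36



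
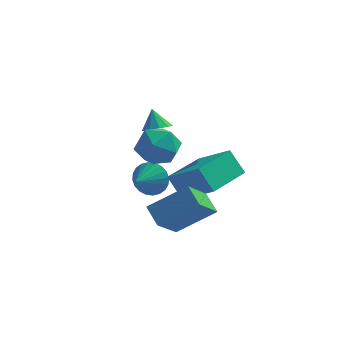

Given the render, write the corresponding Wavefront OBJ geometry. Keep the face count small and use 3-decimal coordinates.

v 0.344 2.259 1.653
v 0.856 2.691 1.627
v 0.016 2.701 2.547
v 0.535 2.859 1.426
v 0.142 2.798 1.311
v -0.174 2.531 1.327
v -0.292 2.16 1.468
v -0.167 1.826 1.679
v 0.154 1.658 1.881
v 0.547 1.719 1.995
v 0.863 1.986 1.979
v 0.981 2.357 1.839
v 1.504 -1.552 -1.042
v 1.05 -2.895 0.147
v 3.058 -1.099 0.063
v 2.604 -2.441 1.252
v 2.096 -2.239 -1.592
v 1.642 -3.581 -0.403
v 3.65 -1.785 -0.487
v 3.196 -3.128 0.702
v 0.069 2.137 -1.358
v 0.522 2.269 -0.616
v -0.309 0.983 -0.922
v 0.217 2.401 -0.532
v -0.112 2.493 -0.574
v -0.412 2.53 -0.735
v -0.64 2.508 -0.991
v -0.759 2.429 -1.303
v -0.753 2.305 -1.624
v -0.621 2.156 -1.904
v -0.385 2.004 -2.101
v -0.079 1.873 -2.185
v 0.249 1.781 -2.143
v 0.55 1.744 -1.981
v 0.778 1.766 -1.725
v 0.897 1.845 -1.413
v 0.891 1.968 -1.093
v 0.759 2.117 -0.813
v 1.674 0.967 -1.689
v 0.981 1.242 -0.599
v 2.617 2.873 -1.569
v 1.925 3.147 -0.479
v 3.135 0.173 -0.561
v 2.443 0.447 0.529
v 4.079 2.078 -0.441
v 3.386 2.353 0.649
v 1.339 -1.323 2.671
v 2.189 -1.635 3.184
v 0.511 -2.685 3.216
v 1.361 -2.997 3.729
v 0.84 -2.154 4.048
v 1.351 -1.312 3.712
v 1.349 -3.008 2.688
v 1.86 -2.166 2.352
v 2.195 -2.676 3.195
v 1.881 -2.148 4.036
v 0.819 -2.172 2.364
v 0.505 -1.644 3.205
f 2 1 4
f 2 4 3
f 4 1 5
f 4 5 3
f 5 1 6
f 5 6 3
f 6 1 7
f 6 7 3
f 7 1 8
f 7 8 3
f 8 1 9
f 8 9 3
f 9 1 10
f 9 10 3
f 10 1 11
f 10 11 3
f 11 1 12
f 11 12 3
f 12 1 2
f 12 2 3
f 14 16 13
f 17 14 13
f 13 16 15
f 15 17 13
f 14 20 16
f 18 14 17
f 18 20 14
f 16 20 15
f 19 17 15
f 15 20 19
f 19 18 17
f 20 18 19
f 22 21 24
f 22 24 23
f 24 21 25
f 24 25 23
f 25 21 26
f 25 26 23
f 26 21 27
f 26 27 23
f 27 21 28
f 27 28 23
f 28 21 29
f 28 29 23
f 29 21 30
f 29 30 23
f 30 21 31
f 30 31 23
f 31 21 32
f 31 32 23
f 32 21 33
f 32 33 23
f 33 21 34
f 33 34 23
f 34 21 35
f 34 35 23
f 35 21 36
f 35 36 23
f 36 21 37
f 36 37 23
f 37 21 38
f 37 38 23
f 38 21 22
f 38 22 23
f 40 42 39
f 43 40 39
f 39 42 41
f 41 43 39
f 40 46 42
f 44 40 43
f 44 46 40
f 42 46 41
f 45 43 41
f 41 46 45
f 45 44 43
f 46 44 45
f 47 58 52
f 47 52 48
f 47 48 54
f 47 54 57
f 47 57 58
f 48 52 56
f 52 58 51
f 58 57 49
f 57 54 53
f 54 48 55
f 50 56 51
f 50 51 49
f 50 49 53
f 50 53 55
f 50 55 56
f 51 56 52
f 49 51 58
f 53 49 57
f 55 53 54
f 56 55 48



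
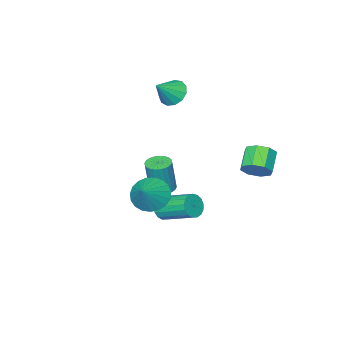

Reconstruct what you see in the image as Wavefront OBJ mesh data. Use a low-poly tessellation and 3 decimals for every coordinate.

v 1.973 1.603 -2.255
v 2.355 1.443 -1.728
v 1.949 3.077 -0.938
v 1.567 3.237 -1.465
v 2.558 1.59 -1.928
v 2.152 3.224 -1.138
v 2.627 1.74 -2.203
v 2.221 3.374 -1.413
v 2.546 1.859 -2.49
v 2.14 3.493 -1.699
v 2.334 1.919 -2.723
v 1.928 3.553 -1.932
v 2.039 1.907 -2.849
v 1.633 3.541 -2.058
v 1.73 1.825 -2.839
v 1.323 3.459 -2.048
v 1.476 1.692 -2.695
v 1.069 3.326 -1.904
v 1.335 1.539 -2.45
v 0.929 3.173 -1.66
v 1.341 1.401 -2.161
v 0.935 3.034 -1.371
v 1.492 1.308 -1.894
v 1.086 2.942 -1.103
v 1.753 1.284 -1.709
v 1.347 2.918 -0.918
v 2.064 1.332 -1.649
v 1.658 2.966 -0.859
v -1.276 4.297 0.196
v -0.858 4.444 0.826
v -1.687 3.851 1.514
v -2.104 3.703 0.884
v -1.253 4.866 0.714
v -2.082 4.273 1.402
v -1.662 4.955 0.298
v -2.491 4.361 0.986
v -1.844 4.658 -0.177
v -2.673 4.065 0.511
v -1.693 4.149 -0.434
v -2.522 3.556 0.254
v -1.298 3.727 -0.322
v -2.127 3.134 0.366
v -0.889 3.639 0.094
v -1.718 3.045 0.782
v -0.707 3.935 0.569
v -1.536 3.342 1.257
v -1.678 -1.956 2.535
v -1.163 -1.767 1.926
v -0.622 -1.964 3.425
v -1.308 -1.366 2.102
v -1.571 -1.152 2.416
v -1.868 -1.193 2.768
v -2.104 -1.476 3.046
v -2.205 -1.912 3.162
v -2.139 -2.362 3.079
v -1.926 -2.682 2.823
v -1.634 -2.773 2.476
v -1.356 -2.603 2.148
v -1.181 -2.229 1.943
v 3.227 2.17 -0.526
v 3.901 1.6 -0.929
v 4.213 2.69 0.386
v 3.93 1.935 -1.152
v 3.837 2.311 -1.266
v 3.639 2.662 -1.253
v 3.37 2.928 -1.113
v 3.076 3.063 -0.872
v 2.808 3.044 -0.572
v 2.613 2.873 -0.263
v 2.524 2.581 0.001
v 2.556 2.218 0.173
v 2.704 1.846 0.225
v 2.943 1.531 0.146
v 3.231 1.326 -0.048
v 3.518 1.267 -0.325
v 3.755 1.364 -0.637
v -0.942 -1.848 -3.759
v -0.333 -2.11 -3.852
v -0.048 -2.114 -1.974
v -0.658 -1.852 -1.881
v -0.28 -1.854 -3.86
v 0.005 -1.858 -1.981
v -0.328 -1.597 -3.852
v -0.043 -1.601 -1.973
v -0.469 -1.378 -3.83
v -0.185 -1.383 -1.951
v -0.683 -1.231 -3.797
v -0.399 -1.236 -1.918
v -0.936 -1.178 -3.759
v -0.652 -1.182 -1.88
v -1.19 -1.227 -3.72
v -0.906 -1.231 -1.842
v -1.406 -1.37 -3.688
v -1.122 -1.374 -1.809
v -1.552 -1.586 -3.666
v -1.267 -1.59 -1.788
v -1.605 -1.842 -3.659
v -1.32 -1.846 -1.78
v -1.557 -2.099 -3.667
v -1.272 -2.103 -1.788
v -1.415 -2.317 -3.689
v -1.131 -2.322 -1.81
v -1.201 -2.464 -3.722
v -0.917 -2.469 -1.843
v -0.948 -2.518 -3.76
v -0.664 -2.522 -1.881
v -0.694 -2.469 -3.798
v -0.41 -2.473 -1.92
v -0.478 -2.326 -3.831
v -0.194 -2.33 -1.952
f 2 1 5
f 2 5 3
f 3 5 6
f 3 6 4
f 5 1 7
f 5 7 6
f 6 7 8
f 6 8 4
f 7 1 9
f 7 9 8
f 8 9 10
f 8 10 4
f 9 1 11
f 9 11 10
f 10 11 12
f 10 12 4
f 11 1 13
f 11 13 12
f 12 13 14
f 12 14 4
f 13 1 15
f 13 15 14
f 14 15 16
f 14 16 4
f 15 1 17
f 15 17 16
f 16 17 18
f 16 18 4
f 17 1 19
f 17 19 18
f 18 19 20
f 18 20 4
f 19 1 21
f 19 21 20
f 20 21 22
f 20 22 4
f 21 1 23
f 21 23 22
f 22 23 24
f 22 24 4
f 23 1 25
f 23 25 24
f 24 25 26
f 24 26 4
f 25 1 27
f 25 27 26
f 26 27 28
f 26 28 4
f 27 1 2
f 27 2 28
f 28 2 3
f 28 3 4
f 30 29 33
f 30 33 31
f 31 33 34
f 31 34 32
f 33 29 35
f 33 35 34
f 34 35 36
f 34 36 32
f 35 29 37
f 35 37 36
f 36 37 38
f 36 38 32
f 37 29 39
f 37 39 38
f 38 39 40
f 38 40 32
f 39 29 41
f 39 41 40
f 40 41 42
f 40 42 32
f 41 29 43
f 41 43 42
f 42 43 44
f 42 44 32
f 43 29 45
f 43 45 44
f 44 45 46
f 44 46 32
f 45 29 30
f 45 30 46
f 46 30 31
f 46 31 32
f 48 47 50
f 48 50 49
f 50 47 51
f 50 51 49
f 51 47 52
f 51 52 49
f 52 47 53
f 52 53 49
f 53 47 54
f 53 54 49
f 54 47 55
f 54 55 49
f 55 47 56
f 55 56 49
f 56 47 57
f 56 57 49
f 57 47 58
f 57 58 49
f 58 47 59
f 58 59 49
f 59 47 48
f 59 48 49
f 61 60 63
f 61 63 62
f 63 60 64
f 63 64 62
f 64 60 65
f 64 65 62
f 65 60 66
f 65 66 62
f 66 60 67
f 66 67 62
f 67 60 68
f 67 68 62
f 68 60 69
f 68 69 62
f 69 60 70
f 69 70 62
f 70 60 71
f 70 71 62
f 71 60 72
f 71 72 62
f 72 60 73
f 72 73 62
f 73 60 74
f 73 74 62
f 74 60 75
f 74 75 62
f 75 60 76
f 75 76 62
f 76 60 61
f 76 61 62
f 78 77 81
f 78 81 79
f 79 81 82
f 79 82 80
f 81 77 83
f 81 83 82
f 82 83 84
f 82 84 80
f 83 77 85
f 83 85 84
f 84 85 86
f 84 86 80
f 85 77 87
f 85 87 86
f 86 87 88
f 86 88 80
f 87 77 89
f 87 89 88
f 88 89 90
f 88 90 80
f 89 77 91
f 89 91 90
f 90 91 92
f 90 92 80
f 91 77 93
f 91 93 92
f 92 93 94
f 92 94 80
f 93 77 95
f 93 95 94
f 94 95 96
f 94 96 80
f 95 77 97
f 95 97 96
f 96 97 98
f 96 98 80
f 97 77 99
f 97 99 98
f 98 99 100
f 98 100 80
f 99 77 101
f 99 101 100
f 100 101 102
f 100 102 80
f 101 77 103
f 101 103 102
f 102 103 104
f 102 104 80
f 103 77 105
f 103 105 104
f 104 105 106
f 104 106 80
f 105 77 107
f 105 107 106
f 106 107 108
f 106 108 80
f 107 77 109
f 107 109 108
f 108 109 110
f 108 110 80
f 109 77 78
f 109 78 110
f 110 78 79
f 110 79 80



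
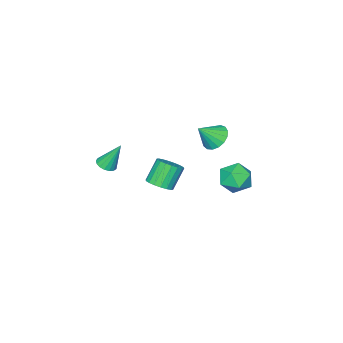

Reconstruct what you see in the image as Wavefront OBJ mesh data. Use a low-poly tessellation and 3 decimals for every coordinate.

v -3.941 1.075 -0.671
v -3.446 0.694 -1.29
v -2.999 0.705 0.311
v -3.304 1.09 -1.277
v -3.308 1.483 -1.125
v -3.457 1.782 -0.869
v -3.717 1.92 -0.568
v -4.028 1.864 -0.29
v -4.32 1.627 -0.099
v -4.525 1.264 -0.039
v -4.596 0.857 -0.124
v -4.517 0.501 -0.334
v -4.306 0.276 -0.621
v -4.012 0.234 -0.92
v -3.702 0.385 -1.161
v 3.458 0.494 0.67
v 4.019 0.588 0.786
v 3.042 1.126 2.17
v 3.936 0.823 0.664
v 3.743 0.983 0.543
v 3.485 1.03 0.451
v 3.221 0.955 0.41
v 3.012 0.774 0.428
v 2.904 0.529 0.502
v 2.924 0.276 0.614
v 3.066 0.072 0.739
v 3.298 -0.034 0.848
v 3.566 -0.02 0.917
v 3.81 0.112 0.929
v 3.973 0.332 0.882
v -3.886 3.677 -2.072
v -3.159 4.283 -1.638
v -2.681 2.697 -2.722
v -1.954 3.303 -2.288
v -2.563 2.709 -1.687
v -3.308 3.315 -1.286
v -2.532 3.665 -3.074
v -3.277 4.271 -2.673
v -2.323 4.276 -2.257
v -2.342 3.685 -1.401
v -3.498 3.295 -2.959
v -3.517 2.704 -2.103
v -0.841 -0.034 -3.418
v -0.222 0.211 -2.993
v -1.079 0.199 -1.737
v -1.699 -0.046 -2.162
v -0.373 0.512 -3.093
v -1.23 0.501 -1.837
v -0.616 0.706 -3.257
v -1.473 0.694 -2.002
v -0.904 0.752 -3.453
v -1.761 0.741 -2.198
v -1.18 0.643 -3.642
v -2.037 0.632 -2.387
v -1.388 0.4 -3.787
v -2.245 0.389 -2.532
v -1.489 0.071 -3.859
v -2.346 0.059 -2.603
v -1.461 -0.279 -3.843
v -2.318 -0.291 -2.587
v -1.31 -0.581 -3.743
v -2.167 -0.592 -2.487
v -1.067 -0.774 -3.578
v -1.924 -0.786 -2.323
v -0.779 -0.821 -3.382
v -1.636 -0.832 -2.127
v -0.503 -0.712 -3.193
v -1.36 -0.723 -1.938
v -0.295 -0.469 -3.048
v -1.152 -0.48 -1.793
v -0.194 -0.139 -2.977
v -1.051 -0.151 -1.721
f 2 1 4
f 2 4 3
f 4 1 5
f 4 5 3
f 5 1 6
f 5 6 3
f 6 1 7
f 6 7 3
f 7 1 8
f 7 8 3
f 8 1 9
f 8 9 3
f 9 1 10
f 9 10 3
f 10 1 11
f 10 11 3
f 11 1 12
f 11 12 3
f 12 1 13
f 12 13 3
f 13 1 14
f 13 14 3
f 14 1 15
f 14 15 3
f 15 1 2
f 15 2 3
f 17 16 19
f 17 19 18
f 19 16 20
f 19 20 18
f 20 16 21
f 20 21 18
f 21 16 22
f 21 22 18
f 22 16 23
f 22 23 18
f 23 16 24
f 23 24 18
f 24 16 25
f 24 25 18
f 25 16 26
f 25 26 18
f 26 16 27
f 26 27 18
f 27 16 28
f 27 28 18
f 28 16 29
f 28 29 18
f 29 16 30
f 29 30 18
f 30 16 17
f 30 17 18
f 31 42 36
f 31 36 32
f 31 32 38
f 31 38 41
f 31 41 42
f 32 36 40
f 36 42 35
f 42 41 33
f 41 38 37
f 38 32 39
f 34 40 35
f 34 35 33
f 34 33 37
f 34 37 39
f 34 39 40
f 35 40 36
f 33 35 42
f 37 33 41
f 39 37 38
f 40 39 32
f 44 43 47
f 44 47 45
f 45 47 48
f 45 48 46
f 47 43 49
f 47 49 48
f 48 49 50
f 48 50 46
f 49 43 51
f 49 51 50
f 50 51 52
f 50 52 46
f 51 43 53
f 51 53 52
f 52 53 54
f 52 54 46
f 53 43 55
f 53 55 54
f 54 55 56
f 54 56 46
f 55 43 57
f 55 57 56
f 56 57 58
f 56 58 46
f 57 43 59
f 57 59 58
f 58 59 60
f 58 60 46
f 59 43 61
f 59 61 60
f 60 61 62
f 60 62 46
f 61 43 63
f 61 63 62
f 62 63 64
f 62 64 46
f 63 43 65
f 63 65 64
f 64 65 66
f 64 66 46
f 65 43 67
f 65 67 66
f 66 67 68
f 66 68 46
f 67 43 69
f 67 69 68
f 68 69 70
f 68 70 46
f 69 43 71
f 69 71 70
f 70 71 72
f 70 72 46
f 71 43 44
f 71 44 72
f 72 44 45
f 72 45 46



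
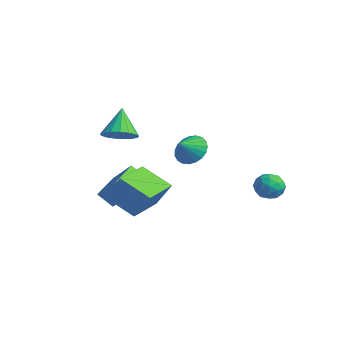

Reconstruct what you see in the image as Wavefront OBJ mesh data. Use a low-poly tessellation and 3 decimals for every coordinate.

v 0.766 -1.904 -3.684
v -0.518 -2.641 -2.829
v 1.317 -1.432 -2.451
v 0.033 -2.169 -1.596
v 1.947 -3.751 -3.504
v 0.663 -4.488 -2.649
v 2.498 -3.279 -2.271
v 1.214 -4.016 -1.416
v 0.273 0.222 -1.026
v 1.106 0.496 -0.95
v 0.467 -0.542 -0.394
v 0.941 0.678 -0.679
v 0.66 0.781 -0.467
v 0.313 0.788 -0.353
v -0.041 0.696 -0.354
v -0.341 0.523 -0.472
v -0.535 0.298 -0.685
v -0.589 0.059 -0.957
v -0.494 -0.151 -1.241
v -0.267 -0.297 -1.488
v 0.054 -0.353 -1.655
v 0.413 -0.309 -1.713
v 0.747 -0.174 -1.652
v 1 0.03 -1.482
v 1.127 0.267 -1.234
v -1.731 -2.303 -0.281
v -0.964 -2.252 0.147
v -2.509 -1.697 1.041
v -0.997 -1.878 -0.044
v -1.199 -1.602 -0.29
v -1.523 -1.487 -0.534
v -1.894 -1.558 -0.719
v -2.228 -1.8 -0.805
v -2.448 -2.158 -0.77
v -2.503 -2.549 -0.623
v -2.382 -2.884 -0.398
v -2.111 -3.085 -0.146
v -1.754 -3.108 0.075
v -1.391 -2.946 0.214
v -1.105 -2.637 0.24
v -1.711 -3.503 -3.711
v -0.969 -2.96 -2.736
v -3.008 -1.933 -3.6
v -2.267 -1.39 -2.625
v -1.173 -3.01 -4.395
v -0.432 -2.467 -3.42
v -2.471 -1.44 -4.284
v -1.729 -0.897 -3.309
v 3.536 2.632 -2.877
v 4.139 2.193 -3.006
v 3.321 2.027 -1.834
v 3.924 1.588 -1.963
v 4.017 2.321 -1.794
v 4.15 2.694 -2.439
v 3.31 1.526 -2.401
v 3.443 1.899 -3.046
v 4 1.51 -2.712
v 4.437 2.001 -2.337
v 3.023 2.219 -2.503
v 3.46 2.71 -2.128
v 3.856 2.466 -3.033
v 3.604 1.754 -1.807
v 3.658 2.185 -1.708
v 4.013 1.927 -1.784
v 3.863 2.76 -2.7
v 4.218 2.502 -2.776
v 4.146 2.577 -2.063
v 3.242 1.718 -2.064
v 3.597 1.46 -2.14
v 3.447 2.293 -3.056
v 3.802 2.035 -3.132
v 3.314 1.643 -2.777
v 4.129 1.806 -2.937
v 4.003 1.451 -2.323
v 3.642 1.414 -2.581
v 3.72 1.633 -2.96
v 4.386 2.095 -2.716
v 4.26 1.739 -2.103
v 4.314 2.17 -2.004
v 4.392 2.389 -2.383
v 4.304 1.693 -2.543
v 3.2 2.481 -2.737
v 3.074 2.125 -2.124
v 3.068 1.831 -2.457
v 3.146 2.05 -2.836
v 3.457 2.769 -2.517
v 3.331 2.414 -1.903
v 3.74 2.587 -1.88
v 3.818 2.806 -2.259
v 3.156 2.527 -2.297
f 2 4 1
f 5 2 1
f 1 4 3
f 3 5 1
f 2 8 4
f 6 2 5
f 6 8 2
f 4 8 3
f 7 5 3
f 3 8 7
f 7 6 5
f 8 6 7
f 10 9 12
f 10 12 11
f 12 9 13
f 12 13 11
f 13 9 14
f 13 14 11
f 14 9 15
f 14 15 11
f 15 9 16
f 15 16 11
f 16 9 17
f 16 17 11
f 17 9 18
f 17 18 11
f 18 9 19
f 18 19 11
f 19 9 20
f 19 20 11
f 20 9 21
f 20 21 11
f 21 9 22
f 21 22 11
f 22 9 23
f 22 23 11
f 23 9 24
f 23 24 11
f 24 9 25
f 24 25 11
f 25 9 10
f 25 10 11
f 27 26 29
f 27 29 28
f 29 26 30
f 29 30 28
f 30 26 31
f 30 31 28
f 31 26 32
f 31 32 28
f 32 26 33
f 32 33 28
f 33 26 34
f 33 34 28
f 34 26 35
f 34 35 28
f 35 26 36
f 35 36 28
f 36 26 37
f 36 37 28
f 37 26 38
f 37 38 28
f 38 26 39
f 38 39 28
f 39 26 40
f 39 40 28
f 40 26 27
f 40 27 28
f 42 44 41
f 45 42 41
f 41 44 43
f 43 45 41
f 42 48 44
f 46 42 45
f 46 48 42
f 44 48 43
f 47 45 43
f 43 48 47
f 47 46 45
f 48 46 47
f 49 86 65
f 86 60 89
f 65 89 54
f 86 89 65
f 49 65 61
f 65 54 66
f 61 66 50
f 65 66 61
f 49 61 70
f 61 50 71
f 70 71 56
f 61 71 70
f 49 70 82
f 70 56 85
f 82 85 59
f 70 85 82
f 49 82 86
f 82 59 90
f 86 90 60
f 82 90 86
f 50 66 77
f 66 54 80
f 77 80 58
f 66 80 77
f 54 89 67
f 89 60 88
f 67 88 53
f 89 88 67
f 60 90 87
f 90 59 83
f 87 83 51
f 90 83 87
f 59 85 84
f 85 56 72
f 84 72 55
f 85 72 84
f 56 71 76
f 71 50 73
f 76 73 57
f 71 73 76
f 52 78 64
f 78 58 79
f 64 79 53
f 78 79 64
f 52 64 62
f 64 53 63
f 62 63 51
f 64 63 62
f 52 62 69
f 62 51 68
f 69 68 55
f 62 68 69
f 52 69 74
f 69 55 75
f 74 75 57
f 69 75 74
f 52 74 78
f 74 57 81
f 78 81 58
f 74 81 78
f 53 79 67
f 79 58 80
f 67 80 54
f 79 80 67
f 51 63 87
f 63 53 88
f 87 88 60
f 63 88 87
f 55 68 84
f 68 51 83
f 84 83 59
f 68 83 84
f 57 75 76
f 75 55 72
f 76 72 56
f 75 72 76
f 58 81 77
f 81 57 73
f 77 73 50
f 81 73 77



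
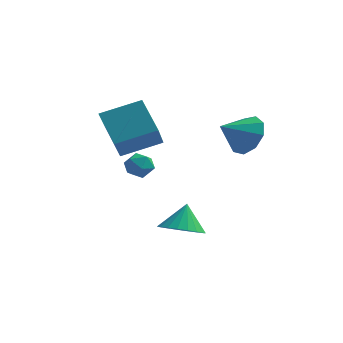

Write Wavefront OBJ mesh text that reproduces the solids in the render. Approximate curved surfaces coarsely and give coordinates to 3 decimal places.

v -3.447 0.482 -2.521
v -3.059 0.748 -2.085
v -2.621 0.152 -3.055
v -2.233 0.418 -2.619
v -2.586 -0.095 -2.464
v -3.097 0.11 -2.134
v -2.583 0.79 -3.006
v -3.094 0.995 -2.676
v -2.525 0.938 -2.385
v -2.527 0.392 -2.05
v -3.153 0.508 -3.09
v -3.155 -0.038 -2.755
v -0.512 -2.078 -4.39
v -0.056 -1.434 -4.779
v -0.468 -1.482 -3.35
v -0.401 -1.323 -4.828
v -0.766 -1.343 -4.801
v -1.086 -1.489 -4.703
v -1.308 -1.738 -4.551
v -1.392 -2.045 -4.371
v -1.324 -2.358 -4.195
v -1.115 -2.623 -4.052
v -0.803 -2.793 -3.967
v -0.44 -2.84 -3.956
v -0.09 -2.756 -4.02
v 0.187 -2.554 -4.148
v 0.343 -2.27 -4.317
v 0.352 -1.952 -4.5
v 0.21 -1.657 -4.663
v -3.213 -0.674 -1.645
v -3.064 -1.805 -0.537
v -4.093 0.233 -0.6
v -3.944 -0.898 0.508
v -1.796 0.058 -1.088
v -1.647 -1.073 0.02
v -2.676 0.965 -0.043
v -2.527 -0.166 1.065
v 1.204 0.55 -0.566
v 1.821 0.523 0.143
v 0.396 -0.23 0.106
v 1.414 1.014 0.224
v 0.909 1.288 -0.064
v 0.542 1.218 -0.588
v 0.486 0.835 -1.101
v 0.765 0.319 -1.364
v 1.25 -0.089 -1.254
v 1.714 -0.197 -0.822
v 1.939 0.044 -0.27
f 1 12 6
f 1 6 2
f 1 2 8
f 1 8 11
f 1 11 12
f 2 6 10
f 6 12 5
f 12 11 3
f 11 8 7
f 8 2 9
f 4 10 5
f 4 5 3
f 4 3 7
f 4 7 9
f 4 9 10
f 5 10 6
f 3 5 12
f 7 3 11
f 9 7 8
f 10 9 2
f 14 13 16
f 14 16 15
f 16 13 17
f 16 17 15
f 17 13 18
f 17 18 15
f 18 13 19
f 18 19 15
f 19 13 20
f 19 20 15
f 20 13 21
f 20 21 15
f 21 13 22
f 21 22 15
f 22 13 23
f 22 23 15
f 23 13 24
f 23 24 15
f 24 13 25
f 24 25 15
f 25 13 26
f 25 26 15
f 26 13 27
f 26 27 15
f 27 13 28
f 27 28 15
f 28 13 29
f 28 29 15
f 29 13 14
f 29 14 15
f 31 33 30
f 34 31 30
f 30 33 32
f 32 34 30
f 31 37 33
f 35 31 34
f 35 37 31
f 33 37 32
f 36 34 32
f 32 37 36
f 36 35 34
f 37 35 36
f 39 38 41
f 39 41 40
f 41 38 42
f 41 42 40
f 42 38 43
f 42 43 40
f 43 38 44
f 43 44 40
f 44 38 45
f 44 45 40
f 45 38 46
f 45 46 40
f 46 38 47
f 46 47 40
f 47 38 48
f 47 48 40
f 48 38 39
f 48 39 40



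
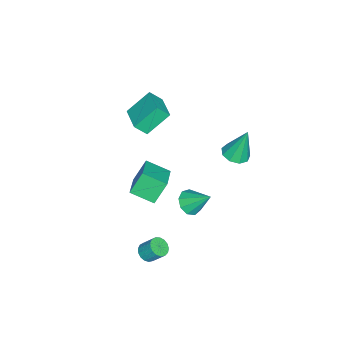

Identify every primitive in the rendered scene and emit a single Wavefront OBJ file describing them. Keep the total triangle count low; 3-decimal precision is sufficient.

v 3.027 1.751 1.215
v 3.766 1.456 1.416
v 3.193 2.949 2.365
v 3.816 1.839 1.009
v 3.498 2.181 0.699
v 2.96 2.321 0.63
v 2.453 2.195 0.834
v 2.215 1.86 1.217
v 2.357 1.475 1.598
v 2.813 1.218 1.8
v 3.37 1.211 1.728
v -0.534 3.153 2.528
v 0.168 3.592 2.465
v -0.726 3.747 4.532
v -0.278 3.916 2.326
v -0.843 3.882 2.281
v -1.263 3.507 2.352
v -1.342 2.966 2.505
v -1.043 2.512 2.669
v -0.505 2.358 2.766
v 0.019 2.575 2.752
v 0.285 3.063 2.633
v 3.547 -0.547 -3.946
v 4.17 -0.485 -4.017
v 4.196 0.249 -3.144
v 3.573 0.187 -3.074
v 4.056 -0.27 -4.194
v 4.081 0.464 -3.322
v 3.825 -0.118 -4.315
v 3.851 0.616 -3.443
v 3.53 -0.065 -4.351
v 3.556 0.669 -3.479
v 3.24 -0.122 -4.295
v 3.265 0.612 -3.422
v 3.019 -0.276 -4.158
v 3.045 0.458 -3.286
v 2.92 -0.492 -3.973
v 2.946 0.241 -3.101
v 2.964 -0.721 -3.782
v 2.99 0.012 -2.91
v 3.142 -0.91 -3.629
v 3.168 -0.177 -2.756
v 3.413 -1.016 -3.548
v 3.439 -0.282 -2.675
v 3.714 -1.014 -3.558
v 3.74 -0.281 -2.686
v 3.977 -0.905 -3.657
v 4.003 -0.172 -2.785
v 4.142 -0.714 -3.823
v 4.168 0.019 -2.951
v -3.865 -4.409 0.536
v -4.806 -3.357 1.808
v -4.177 -3.737 -0.25
v -5.117 -2.685 1.022
v -2.423 -3.435 0.798
v -3.363 -2.383 2.07
v -2.734 -2.763 0.012
v -3.675 -1.711 1.284
v 1.083 -0.035 1.396
v 1.168 -1.412 1.984
v 2.703 0.347 2.054
v 2.788 -1.03 2.643
v 1.732 -0.55 0.097
v 1.817 -1.927 0.686
v 3.352 -0.168 0.756
v 3.437 -1.545 1.344
f 2 1 4
f 2 4 3
f 4 1 5
f 4 5 3
f 5 1 6
f 5 6 3
f 6 1 7
f 6 7 3
f 7 1 8
f 7 8 3
f 8 1 9
f 8 9 3
f 9 1 10
f 9 10 3
f 10 1 11
f 10 11 3
f 11 1 2
f 11 2 3
f 13 12 15
f 13 15 14
f 15 12 16
f 15 16 14
f 16 12 17
f 16 17 14
f 17 12 18
f 17 18 14
f 18 12 19
f 18 19 14
f 19 12 20
f 19 20 14
f 20 12 21
f 20 21 14
f 21 12 22
f 21 22 14
f 22 12 13
f 22 13 14
f 24 23 27
f 24 27 25
f 25 27 28
f 25 28 26
f 27 23 29
f 27 29 28
f 28 29 30
f 28 30 26
f 29 23 31
f 29 31 30
f 30 31 32
f 30 32 26
f 31 23 33
f 31 33 32
f 32 33 34
f 32 34 26
f 33 23 35
f 33 35 34
f 34 35 36
f 34 36 26
f 35 23 37
f 35 37 36
f 36 37 38
f 36 38 26
f 37 23 39
f 37 39 38
f 38 39 40
f 38 40 26
f 39 23 41
f 39 41 40
f 40 41 42
f 40 42 26
f 41 23 43
f 41 43 42
f 42 43 44
f 42 44 26
f 43 23 45
f 43 45 44
f 44 45 46
f 44 46 26
f 45 23 47
f 45 47 46
f 46 47 48
f 46 48 26
f 47 23 49
f 47 49 48
f 48 49 50
f 48 50 26
f 49 23 24
f 49 24 50
f 50 24 25
f 50 25 26
f 52 54 51
f 55 52 51
f 51 54 53
f 53 55 51
f 52 58 54
f 56 52 55
f 56 58 52
f 54 58 53
f 57 55 53
f 53 58 57
f 57 56 55
f 58 56 57
f 60 62 59
f 63 60 59
f 59 62 61
f 61 63 59
f 60 66 62
f 64 60 63
f 64 66 60
f 62 66 61
f 65 63 61
f 61 66 65
f 65 64 63
f 66 64 65



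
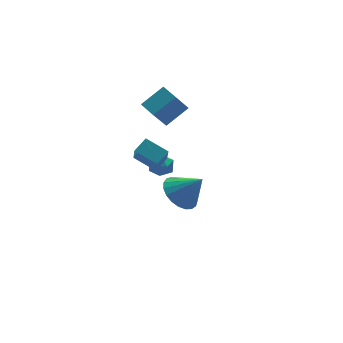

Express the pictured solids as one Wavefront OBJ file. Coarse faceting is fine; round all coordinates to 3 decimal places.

v -2.84 -3.516 -0.286
v -2.07 -2.732 -0.334
v -2.02 -4.244 0.986
v -2.37 -2.553 -0.038
v -2.752 -2.541 0.214
v -3.148 -2.697 0.38
v -3.491 -2.995 0.431
v -3.722 -3.383 0.358
v -3.8 -3.795 0.173
v -3.712 -4.157 -0.091
v -3.474 -4.41 -0.389
v -3.125 -4.507 -0.669
v -2.728 -4.433 -0.883
v -2.35 -4.201 -0.994
v -2.056 -3.85 -0.982
v -1.899 -3.442 -0.85
v -1.904 -3.046 -0.621
v -2.172 0.134 -1.472
v -2.558 -0.693 -0.183
v -2.848 1.257 -0.954
v -3.234 0.43 0.335
v -1.346 0.43 -1.035
v -1.732 -0.397 0.254
v -2.022 1.553 -0.517
v -2.408 0.726 0.772
v 0.06 3.364 -3.447
v 0.287 3.003 -4.098
v -0.967 2.637 -3.402
v -0.74 2.276 -4.053
v -0.342 2.172 -3.392
v 0.292 2.621 -3.42
v -0.972 3.019 -4.08
v -0.338 3.468 -4.108
v -0.351 2.79 -4.489
v 0.038 2.267 -4.065
v -0.718 3.373 -3.435
v -0.329 2.85 -3.011
v -0.906 2.656 0.74
v 0.443 2.662 1.637
v -1.026 3.715 0.914
v 0.323 3.721 1.811
v 0.097 3.019 -0.771
v 1.446 3.025 0.126
v -0.023 4.078 -0.597
v 1.326 4.084 0.3
f 2 1 4
f 2 4 3
f 4 1 5
f 4 5 3
f 5 1 6
f 5 6 3
f 6 1 7
f 6 7 3
f 7 1 8
f 7 8 3
f 8 1 9
f 8 9 3
f 9 1 10
f 9 10 3
f 10 1 11
f 10 11 3
f 11 1 12
f 11 12 3
f 12 1 13
f 12 13 3
f 13 1 14
f 13 14 3
f 14 1 15
f 14 15 3
f 15 1 16
f 15 16 3
f 16 1 17
f 16 17 3
f 17 1 2
f 17 2 3
f 19 21 18
f 22 19 18
f 18 21 20
f 20 22 18
f 19 25 21
f 23 19 22
f 23 25 19
f 21 25 20
f 24 22 20
f 20 25 24
f 24 23 22
f 25 23 24
f 26 37 31
f 26 31 27
f 26 27 33
f 26 33 36
f 26 36 37
f 27 31 35
f 31 37 30
f 37 36 28
f 36 33 32
f 33 27 34
f 29 35 30
f 29 30 28
f 29 28 32
f 29 32 34
f 29 34 35
f 30 35 31
f 28 30 37
f 32 28 36
f 34 32 33
f 35 34 27
f 39 41 38
f 42 39 38
f 38 41 40
f 40 42 38
f 39 45 41
f 43 39 42
f 43 45 39
f 41 45 40
f 44 42 40
f 40 45 44
f 44 43 42
f 45 43 44



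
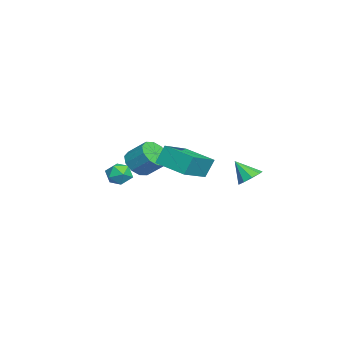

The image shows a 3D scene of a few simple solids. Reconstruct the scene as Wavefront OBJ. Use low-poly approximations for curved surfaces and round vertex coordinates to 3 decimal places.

v 3.72 0.001 1.006
v 3.459 0.396 1.999
v 2.14 0.79 0.277
v 1.879 1.184 1.27
v 4.581 1.416 0.67
v 4.32 1.81 1.663
v 3.001 2.204 -0.059
v 2.74 2.599 0.934
v -2.632 -2.4 -2.807
v -2.278 -1.921 -2.323
v -2.442 -3.339 -2.017
v -2.088 -2.86 -1.533
v -2.844 -2.798 -1.65
v -2.961 -2.217 -2.138
v -1.759 -3.043 -2.202
v -1.876 -2.462 -2.69
v -1.738 -2.318 -1.949
v -2.409 -2.167 -1.608
v -2.311 -3.093 -2.732
v -2.982 -2.942 -2.391
v -1.799 3.889 -1.924
v -1.148 4.047 -1.632
v -2.061 3.111 -0.916
v -1.491 4.372 -1.47
v -1.978 4.471 -1.521
v -2.381 4.298 -1.76
v -2.511 3.934 -2.075
v -2.308 3.549 -2.32
v -1.867 3.323 -2.379
v -1.393 3.363 -2.225
v -1.11 3.649 -1.93
v -2.499 -1.721 -1.459
v -1.815 -1.526 -1.976
v -1.436 -0.583 -1.118
v -2.121 -0.779 -0.601
v -2.235 -1.217 -2.13
v -1.856 -0.274 -1.272
v -2.756 -1.101 -2.028
v -2.378 -0.158 -1.17
v -3.18 -1.222 -1.708
v -2.801 -0.279 -0.85
v -3.343 -1.533 -1.293
v -2.964 -0.59 -0.435
v -3.184 -1.917 -0.942
v -2.805 -0.974 -0.084
v -2.764 -2.226 -0.788
v -2.385 -1.283 0.07
v -2.242 -2.342 -0.89
v -1.864 -1.399 -0.032
v -1.819 -2.221 -1.21
v -1.44 -1.278 -0.352
v -1.656 -1.91 -1.625
v -1.277 -0.967 -0.767
f 2 4 1
f 5 2 1
f 1 4 3
f 3 5 1
f 2 8 4
f 6 2 5
f 6 8 2
f 4 8 3
f 7 5 3
f 3 8 7
f 7 6 5
f 8 6 7
f 9 20 14
f 9 14 10
f 9 10 16
f 9 16 19
f 9 19 20
f 10 14 18
f 14 20 13
f 20 19 11
f 19 16 15
f 16 10 17
f 12 18 13
f 12 13 11
f 12 11 15
f 12 15 17
f 12 17 18
f 13 18 14
f 11 13 20
f 15 11 19
f 17 15 16
f 18 17 10
f 22 21 24
f 22 24 23
f 24 21 25
f 24 25 23
f 25 21 26
f 25 26 23
f 26 21 27
f 26 27 23
f 27 21 28
f 27 28 23
f 28 21 29
f 28 29 23
f 29 21 30
f 29 30 23
f 30 21 31
f 30 31 23
f 31 21 22
f 31 22 23
f 33 32 36
f 33 36 34
f 34 36 37
f 34 37 35
f 36 32 38
f 36 38 37
f 37 38 39
f 37 39 35
f 38 32 40
f 38 40 39
f 39 40 41
f 39 41 35
f 40 32 42
f 40 42 41
f 41 42 43
f 41 43 35
f 42 32 44
f 42 44 43
f 43 44 45
f 43 45 35
f 44 32 46
f 44 46 45
f 45 46 47
f 45 47 35
f 46 32 48
f 46 48 47
f 47 48 49
f 47 49 35
f 48 32 50
f 48 50 49
f 49 50 51
f 49 51 35
f 50 32 52
f 50 52 51
f 51 52 53
f 51 53 35
f 52 32 33
f 52 33 53
f 53 33 34
f 53 34 35



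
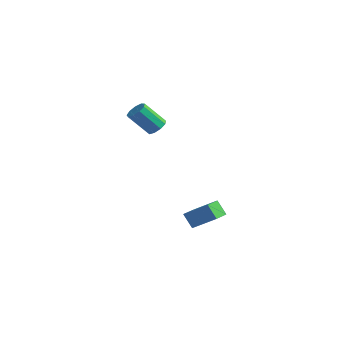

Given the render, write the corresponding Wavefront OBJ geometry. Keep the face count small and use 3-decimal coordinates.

v -0.325 -0.179 -3.595
v 1.06 0.374 -2.551
v -0.65 1.078 -3.829
v 0.734 1.632 -2.785
v 0.366 -0.172 -4.515
v 1.75 0.382 -3.471
v 0.04 1.086 -4.749
v 1.425 1.639 -3.705
v -2.072 -0.522 3.143
v -1.798 -0.061 3.593
v -2.674 -0.916 5.006
v -2.948 -1.378 4.557
v -2.218 0.1 3.429
v -3.094 -0.756 4.842
v -2.57 -0.031 3.132
v -3.446 -0.887 4.545
v -2.689 -0.391 2.84
v -3.565 -1.247 4.253
v -2.519 -0.813 2.69
v -3.395 -1.669 4.103
v -2.14 -1.099 2.752
v -3.016 -1.954 4.165
v -1.729 -1.115 2.997
v -2.605 -1.97 4.411
v -1.478 -0.853 3.311
v -2.354 -1.709 4.724
v -1.506 -0.437 3.546
v -2.382 -1.293 4.959
f 2 4 1
f 5 2 1
f 1 4 3
f 3 5 1
f 2 8 4
f 6 2 5
f 6 8 2
f 4 8 3
f 7 5 3
f 3 8 7
f 7 6 5
f 8 6 7
f 10 9 13
f 10 13 11
f 11 13 14
f 11 14 12
f 13 9 15
f 13 15 14
f 14 15 16
f 14 16 12
f 15 9 17
f 15 17 16
f 16 17 18
f 16 18 12
f 17 9 19
f 17 19 18
f 18 19 20
f 18 20 12
f 19 9 21
f 19 21 20
f 20 21 22
f 20 22 12
f 21 9 23
f 21 23 22
f 22 23 24
f 22 24 12
f 23 9 25
f 23 25 24
f 24 25 26
f 24 26 12
f 25 9 27
f 25 27 26
f 26 27 28
f 26 28 12
f 27 9 10
f 27 10 28
f 28 10 11
f 28 11 12

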